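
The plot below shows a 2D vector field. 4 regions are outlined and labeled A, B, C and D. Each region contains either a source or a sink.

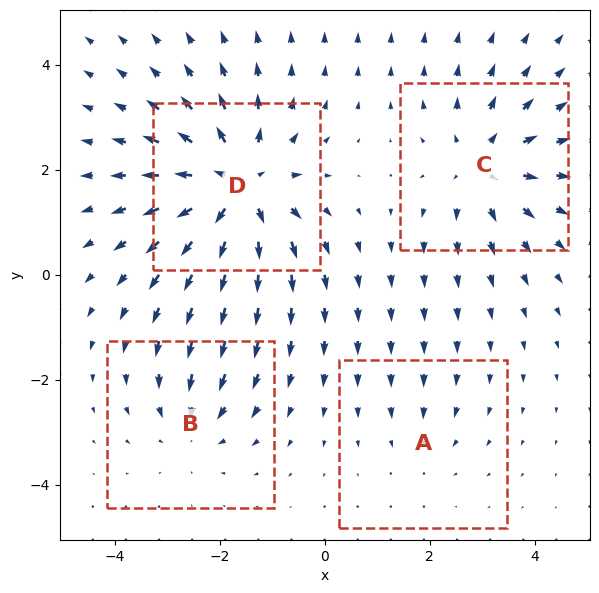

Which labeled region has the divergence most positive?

Divergence at each region's feature centre — A: about -2, B: about -3, C: about +5, D: about +7. Region D is most positive.

D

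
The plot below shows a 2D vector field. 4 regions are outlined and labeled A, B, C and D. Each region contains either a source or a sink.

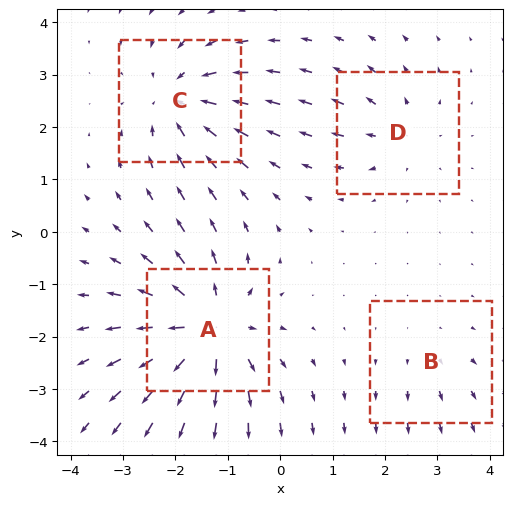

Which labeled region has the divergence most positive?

A

Divergence at each region's feature centre — A: about +8, B: about +2, C: about -6, D: about +3. Region A is most positive.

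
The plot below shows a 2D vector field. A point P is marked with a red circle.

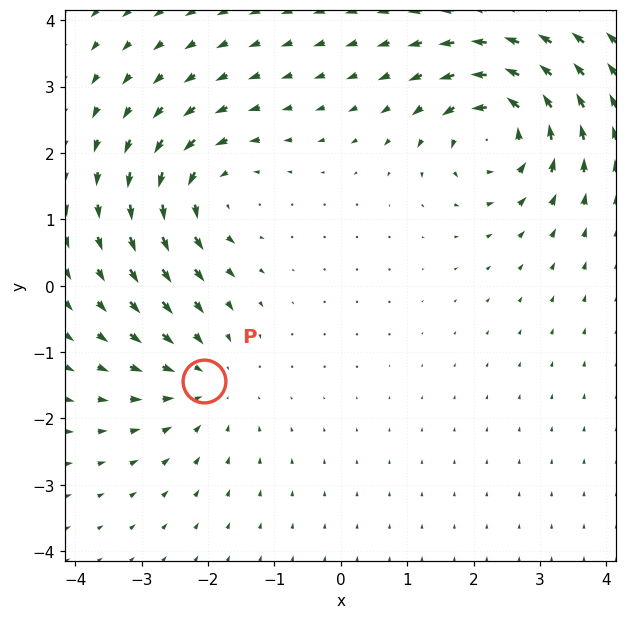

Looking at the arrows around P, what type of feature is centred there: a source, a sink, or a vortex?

sink

At P (-2.1, -1.4) the arrows converge inward. Divergence about -2, curl ≈0 — negative divergence with near-zero curl is a sink.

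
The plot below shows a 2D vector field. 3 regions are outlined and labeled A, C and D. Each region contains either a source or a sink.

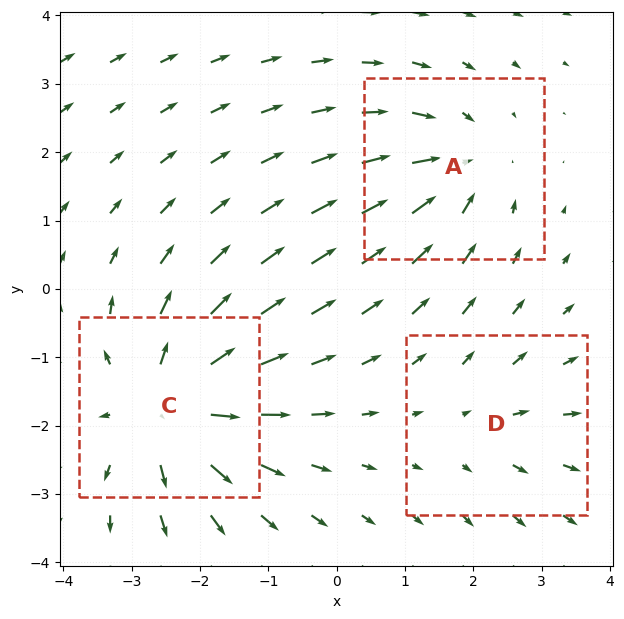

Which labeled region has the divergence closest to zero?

D

Divergence at each region's feature centre — A: about -3, C: about +5, D: about +2. Region D is closest to zero.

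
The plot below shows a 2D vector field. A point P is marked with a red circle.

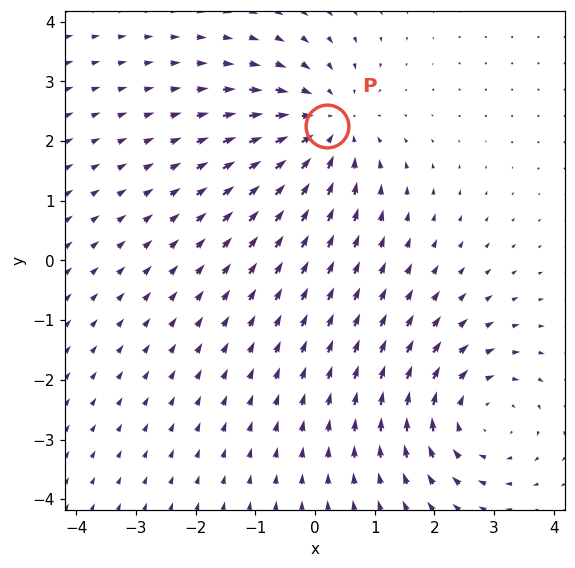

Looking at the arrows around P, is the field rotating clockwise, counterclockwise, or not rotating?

not rotating

Near P at (0.2, 2.2) the arrows show no circulation. The curl there is ≈0.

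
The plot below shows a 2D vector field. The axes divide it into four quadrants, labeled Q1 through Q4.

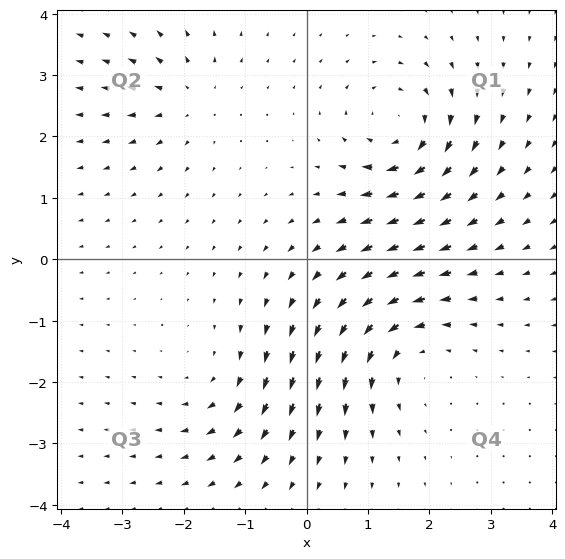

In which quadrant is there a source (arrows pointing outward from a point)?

Q2

The source sits at approximately (-1.9, 2.6), which lies in quadrant Q2. The divergence there is about +4, positive as expected for a source.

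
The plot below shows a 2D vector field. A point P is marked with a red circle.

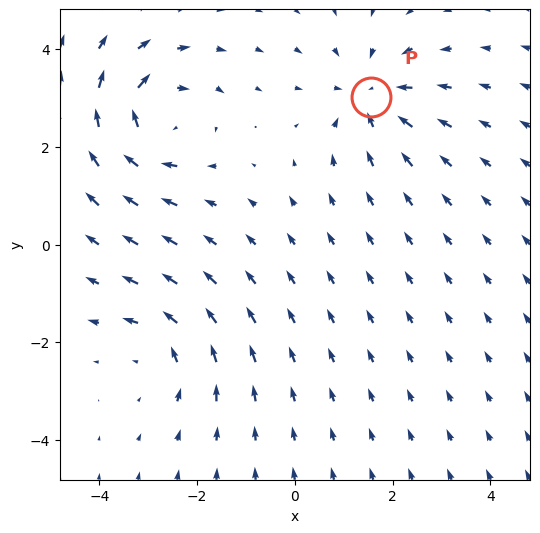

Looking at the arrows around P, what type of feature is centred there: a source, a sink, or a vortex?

sink

At P (1.6, 3.0) the arrows converge inward. Divergence about -4, curl ≈0 — negative divergence with near-zero curl is a sink.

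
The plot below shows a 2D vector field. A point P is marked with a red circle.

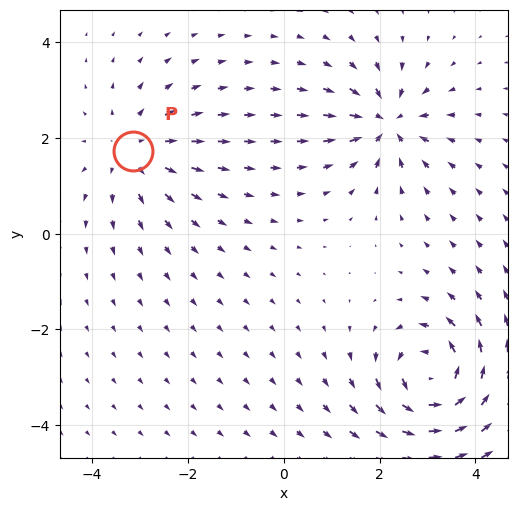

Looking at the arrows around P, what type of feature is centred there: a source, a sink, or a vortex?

source

At P (-3.1, 1.7) the arrows spread outward. Divergence about +3, curl ≈0 — positive divergence with near-zero curl is a source.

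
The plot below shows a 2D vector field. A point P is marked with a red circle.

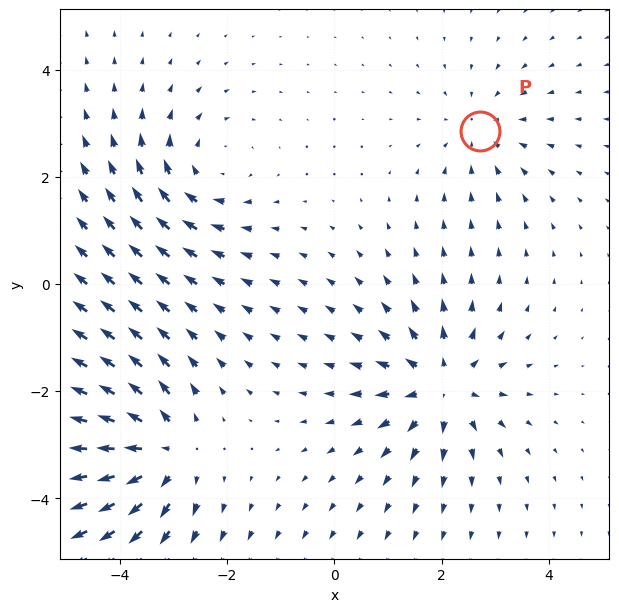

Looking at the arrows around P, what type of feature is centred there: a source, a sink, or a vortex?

At P (2.7, 2.9) the arrows converge inward. Divergence about -3, curl ≈0 — negative divergence with near-zero curl is a sink.

sink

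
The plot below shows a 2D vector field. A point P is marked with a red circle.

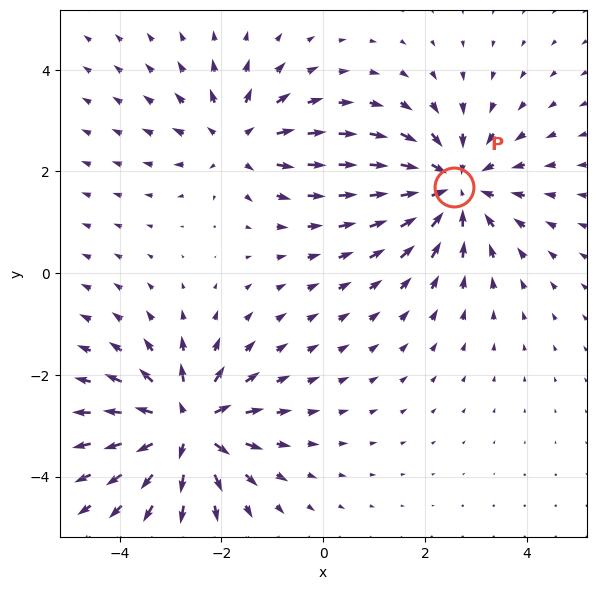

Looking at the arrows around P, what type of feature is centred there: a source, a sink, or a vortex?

At P (2.6, 1.7) the arrows converge inward. Divergence about -4, curl ≈0 — negative divergence with near-zero curl is a sink.

sink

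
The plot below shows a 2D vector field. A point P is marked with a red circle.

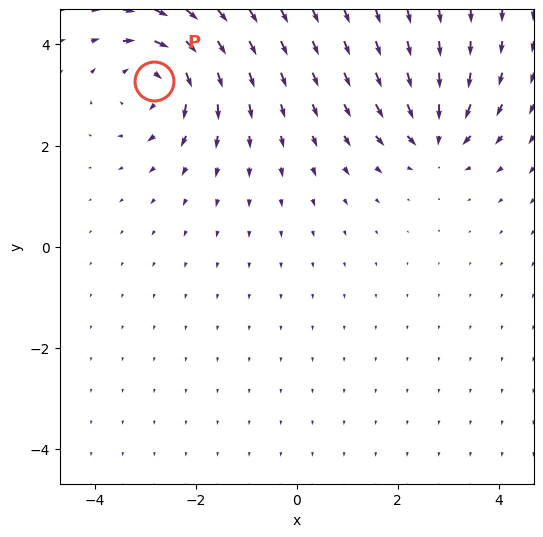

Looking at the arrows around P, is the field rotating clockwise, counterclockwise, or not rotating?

clockwise

Near P at (-2.8, 3.3) the arrows circulate clockwise. The curl (z-component) there is about -5; negative curl means clockwise rotation.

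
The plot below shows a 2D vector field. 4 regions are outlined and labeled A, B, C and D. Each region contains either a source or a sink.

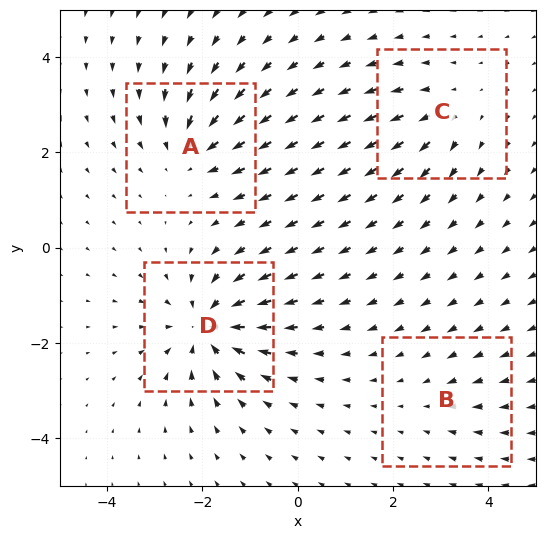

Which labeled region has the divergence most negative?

D

Divergence at each region's feature centre — A: about -5, B: about -2, C: about +4, D: about -7. Region D is most negative.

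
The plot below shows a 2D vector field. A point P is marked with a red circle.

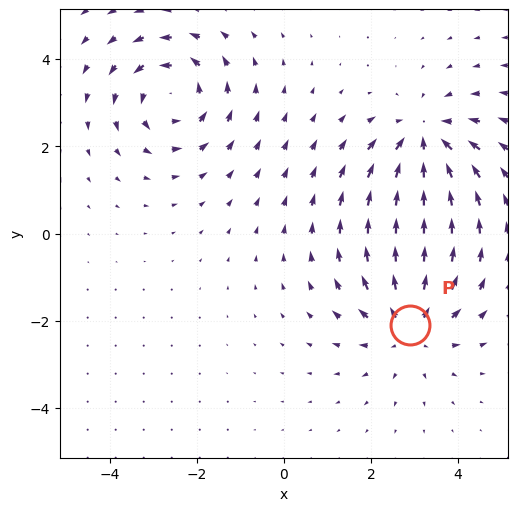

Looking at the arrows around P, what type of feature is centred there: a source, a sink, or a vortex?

source

At P (2.9, -2.1) the arrows spread outward. Divergence about +4, curl ≈0 — positive divergence with near-zero curl is a source.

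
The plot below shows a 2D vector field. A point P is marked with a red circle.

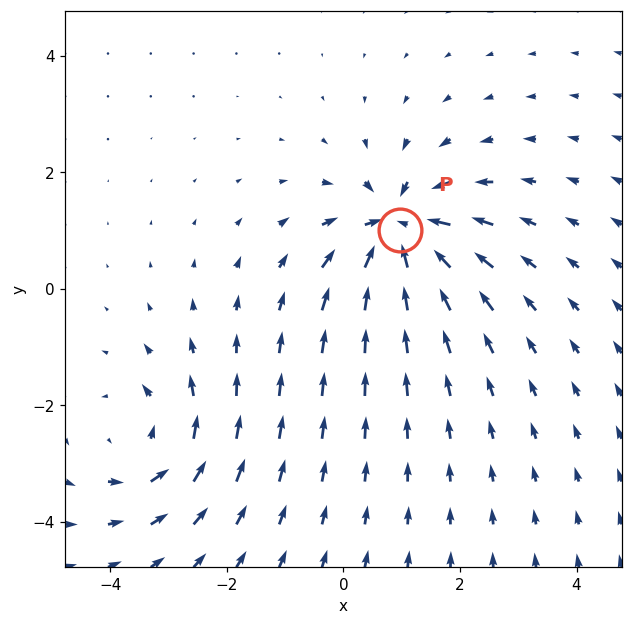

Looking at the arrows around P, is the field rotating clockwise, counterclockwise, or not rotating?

Near P at (1.0, 1.0) the arrows show no circulation. The curl there is ≈0.

not rotating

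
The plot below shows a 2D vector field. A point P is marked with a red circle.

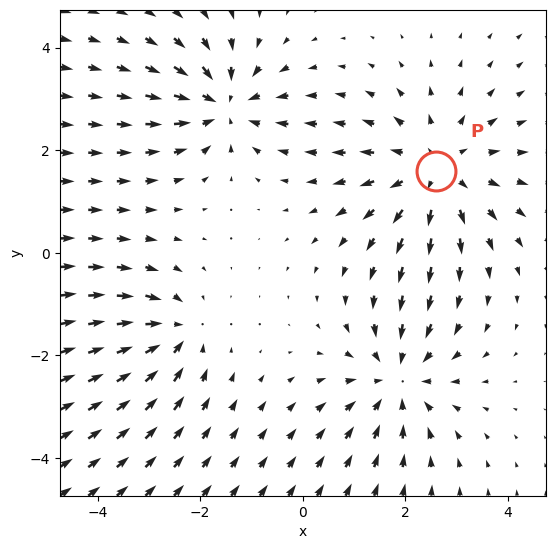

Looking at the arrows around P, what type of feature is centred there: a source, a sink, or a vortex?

At P (2.6, 1.6) the arrows spread outward. Divergence about +4, curl ≈0 — positive divergence with near-zero curl is a source.

source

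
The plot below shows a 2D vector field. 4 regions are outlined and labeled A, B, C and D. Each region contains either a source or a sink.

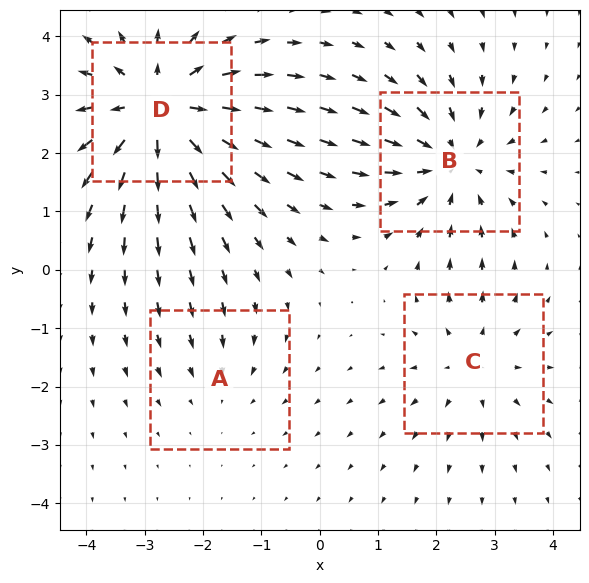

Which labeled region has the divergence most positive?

Divergence at each region's feature centre — A: about -2, B: about -4, C: about +3, D: about +6. Region D is most positive.

D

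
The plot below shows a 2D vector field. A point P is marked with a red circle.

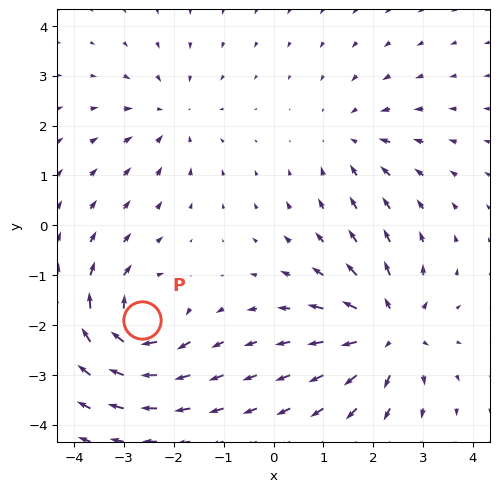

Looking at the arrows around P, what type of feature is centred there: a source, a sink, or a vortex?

vortex

At P (-2.6, -1.9) the arrows circulate clockwise. Divergence ≈0, curl about -6 — near-zero divergence with nonzero curl is a vortex.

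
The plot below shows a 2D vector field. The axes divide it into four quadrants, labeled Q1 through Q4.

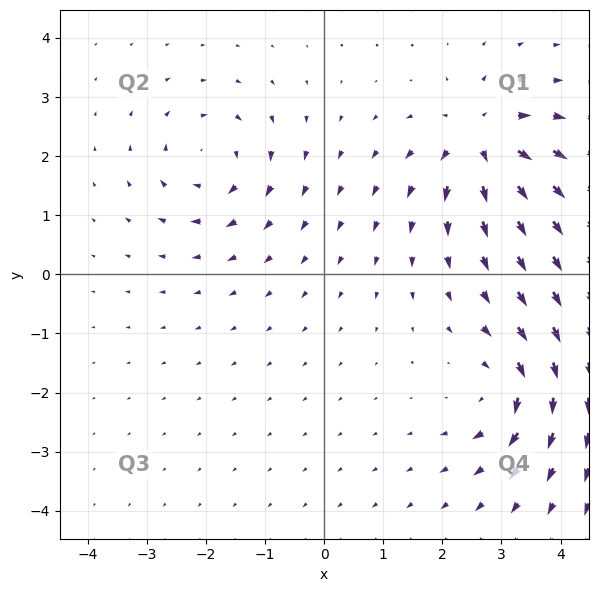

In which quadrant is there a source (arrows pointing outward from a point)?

The source sits at approximately (2.6, 2.3), which lies in quadrant Q1. The divergence there is about +5, positive as expected for a source.

Q1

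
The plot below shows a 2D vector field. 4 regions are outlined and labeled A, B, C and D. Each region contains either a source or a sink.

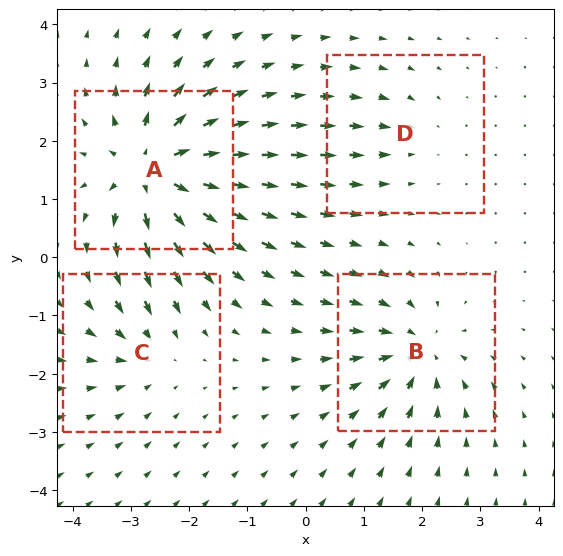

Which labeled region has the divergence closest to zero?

Divergence at each region's feature centre — A: about +8, B: about -5, C: about -4, D: about -2. Region D is closest to zero.

D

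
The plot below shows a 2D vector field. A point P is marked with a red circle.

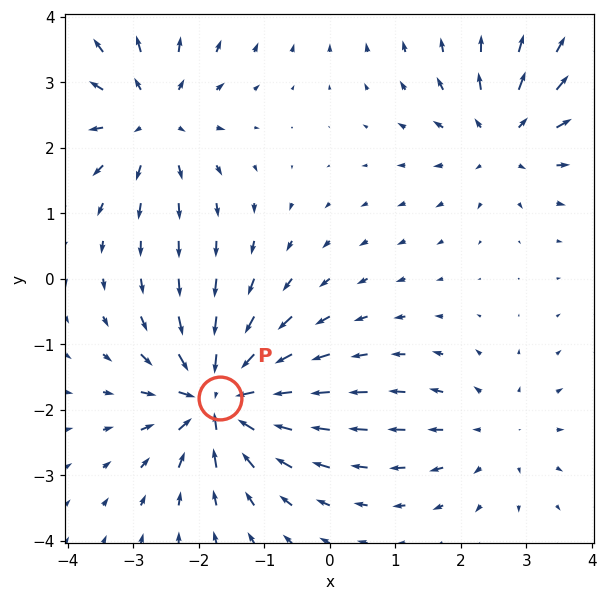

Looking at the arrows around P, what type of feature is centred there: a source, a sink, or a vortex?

At P (-1.7, -1.8) the arrows converge inward. Divergence about -7, curl ≈0 — negative divergence with near-zero curl is a sink.

sink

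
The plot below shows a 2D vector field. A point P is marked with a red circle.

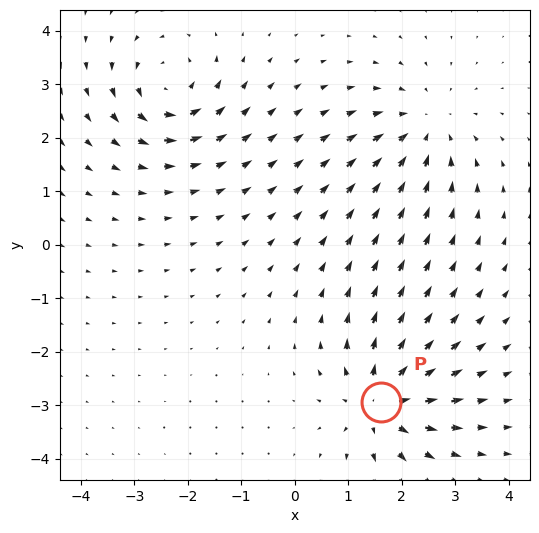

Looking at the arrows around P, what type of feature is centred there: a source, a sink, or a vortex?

source

At P (1.6, -2.9) the arrows spread outward. Divergence about +5, curl ≈0 — positive divergence with near-zero curl is a source.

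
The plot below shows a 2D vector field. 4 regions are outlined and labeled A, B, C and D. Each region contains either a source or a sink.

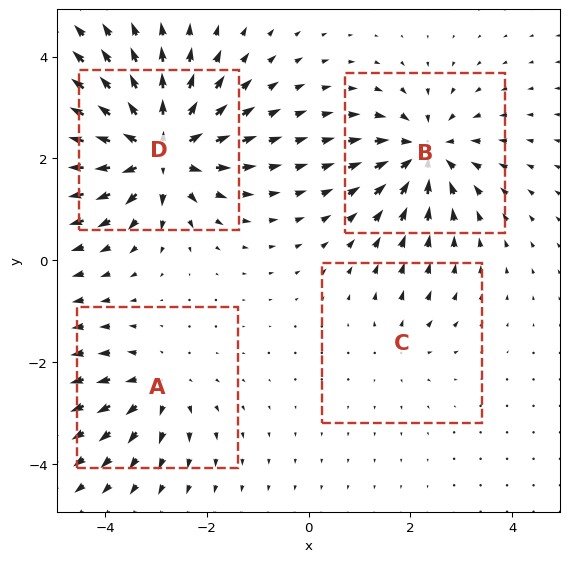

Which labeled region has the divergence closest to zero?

C

Divergence at each region's feature centre — A: about +4, B: about -5, C: about +2, D: about +8. Region C is closest to zero.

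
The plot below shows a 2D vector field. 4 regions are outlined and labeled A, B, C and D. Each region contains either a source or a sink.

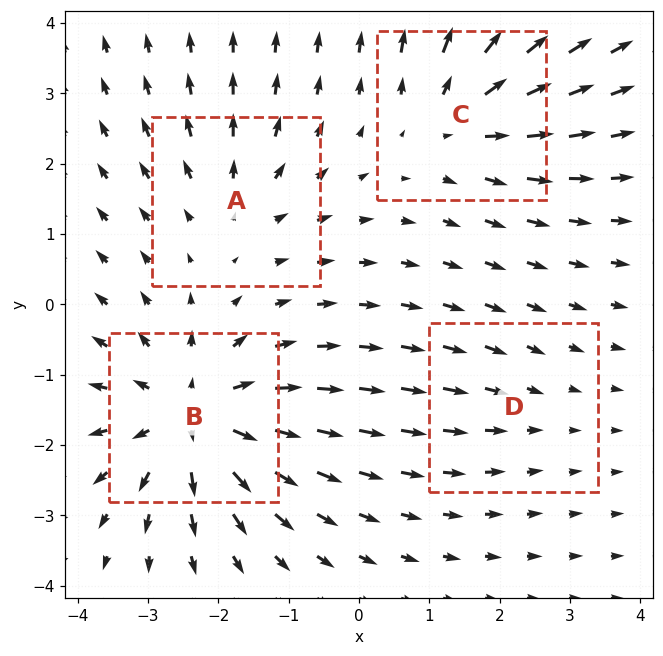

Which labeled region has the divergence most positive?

Divergence at each region's feature centre — A: about +3, B: about +7, C: about +5, D: about -2. Region B is most positive.

B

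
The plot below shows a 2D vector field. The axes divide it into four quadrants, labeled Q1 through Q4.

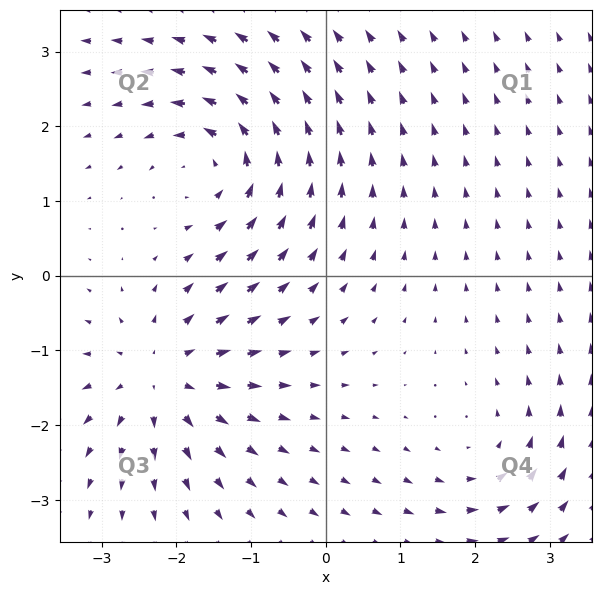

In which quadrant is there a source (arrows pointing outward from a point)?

The source sits at approximately (-2.2, -1.4), which lies in quadrant Q3. The divergence there is about +5, positive as expected for a source.

Q3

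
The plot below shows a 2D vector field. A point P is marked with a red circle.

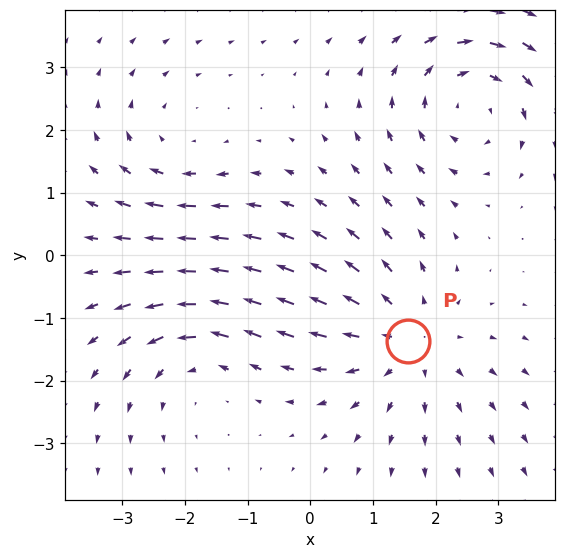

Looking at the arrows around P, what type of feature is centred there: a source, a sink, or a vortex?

At P (1.6, -1.4) the arrows spread outward. Divergence about +3, curl ≈0 — positive divergence with near-zero curl is a source.

source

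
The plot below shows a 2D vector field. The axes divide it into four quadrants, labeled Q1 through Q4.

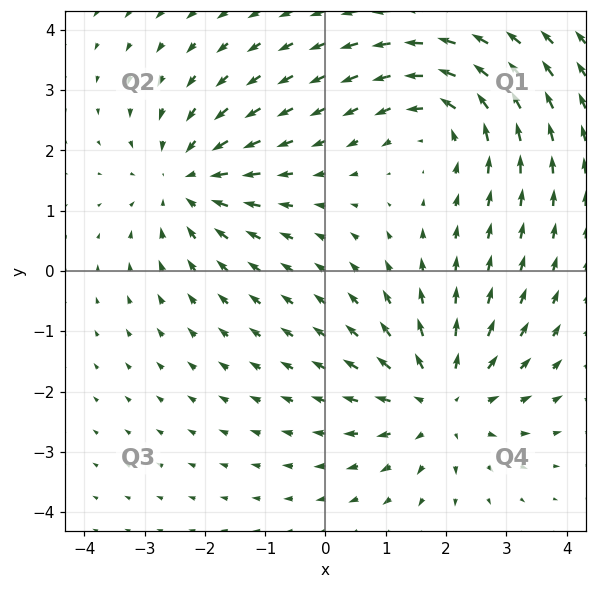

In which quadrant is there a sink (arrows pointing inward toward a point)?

The sink sits at approximately (-2.3, 1.5), which lies in quadrant Q2. The divergence there is about -3, negative as expected for a sink.

Q2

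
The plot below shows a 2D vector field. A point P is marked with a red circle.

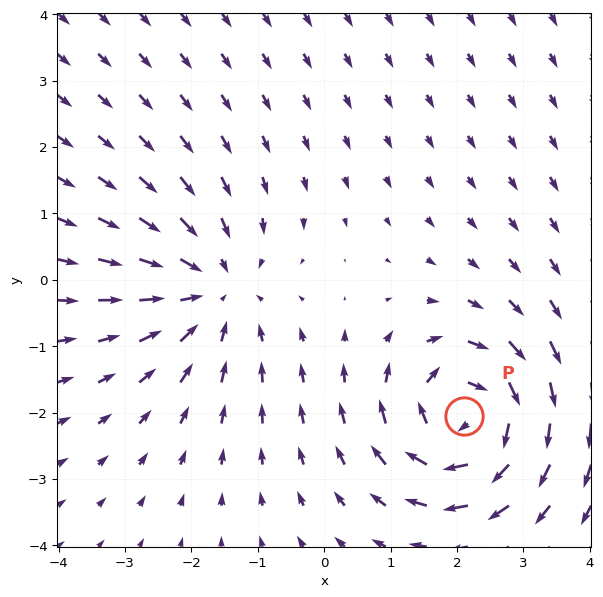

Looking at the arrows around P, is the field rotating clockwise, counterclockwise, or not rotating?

clockwise

Near P at (2.1, -2.0) the arrows circulate clockwise. The curl (z-component) there is about -5; negative curl means clockwise rotation.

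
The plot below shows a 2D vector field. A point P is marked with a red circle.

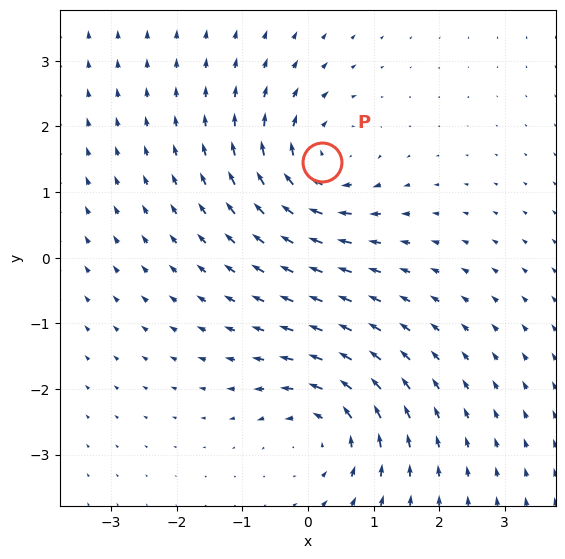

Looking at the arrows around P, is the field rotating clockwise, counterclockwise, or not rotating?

Near P at (0.2, 1.5) the arrows circulate clockwise. The curl (z-component) there is about -5; negative curl means clockwise rotation.

clockwise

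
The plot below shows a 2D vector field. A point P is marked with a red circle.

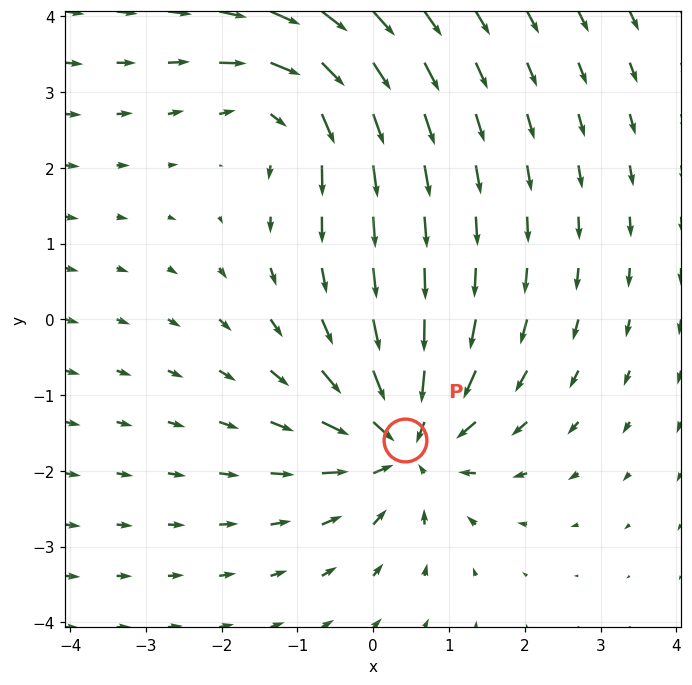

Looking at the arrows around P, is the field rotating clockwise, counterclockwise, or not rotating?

Near P at (0.4, -1.6) the arrows show no circulation. The curl there is ≈0.

not rotating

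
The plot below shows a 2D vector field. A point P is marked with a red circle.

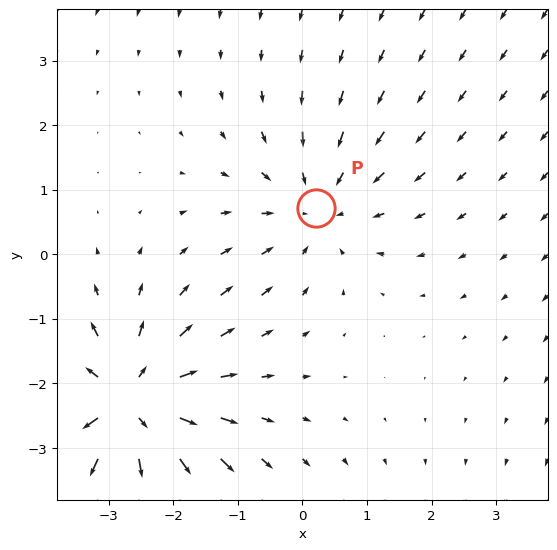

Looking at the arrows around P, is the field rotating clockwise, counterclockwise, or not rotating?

Near P at (0.2, 0.7) the arrows show no circulation. The curl there is ≈0.

not rotating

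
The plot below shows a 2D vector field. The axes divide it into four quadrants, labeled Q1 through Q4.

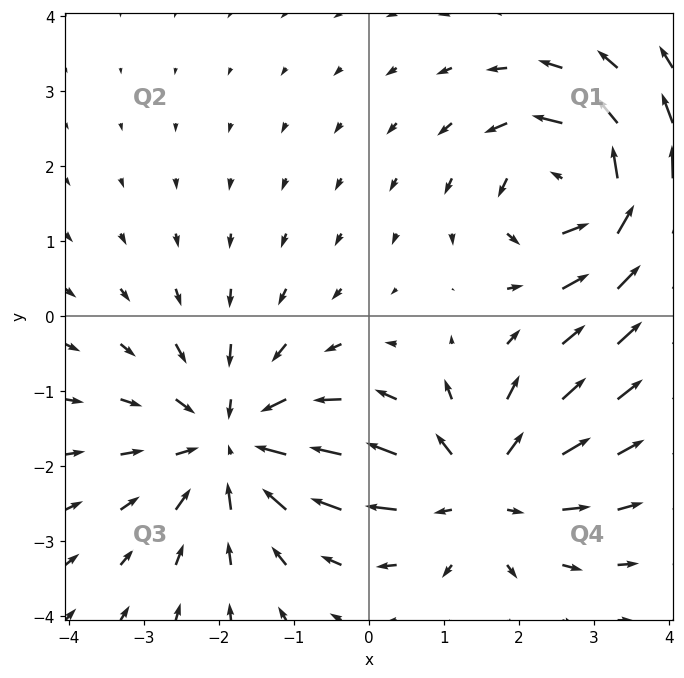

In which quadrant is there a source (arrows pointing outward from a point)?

Q4

The source sits at approximately (1.5, -2.3), which lies in quadrant Q4. The divergence there is about +3, positive as expected for a source.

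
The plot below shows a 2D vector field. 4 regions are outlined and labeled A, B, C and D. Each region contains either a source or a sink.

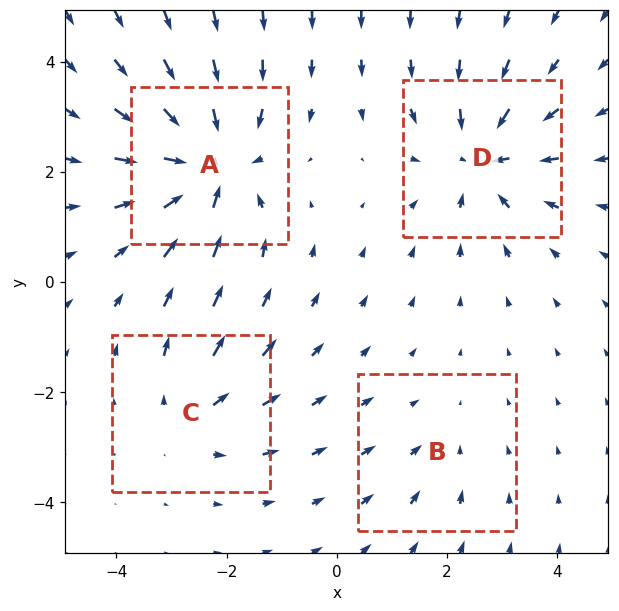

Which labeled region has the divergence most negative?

A

Divergence at each region's feature centre — A: about -6, B: about -2, C: about +3, D: about -5. Region A is most negative.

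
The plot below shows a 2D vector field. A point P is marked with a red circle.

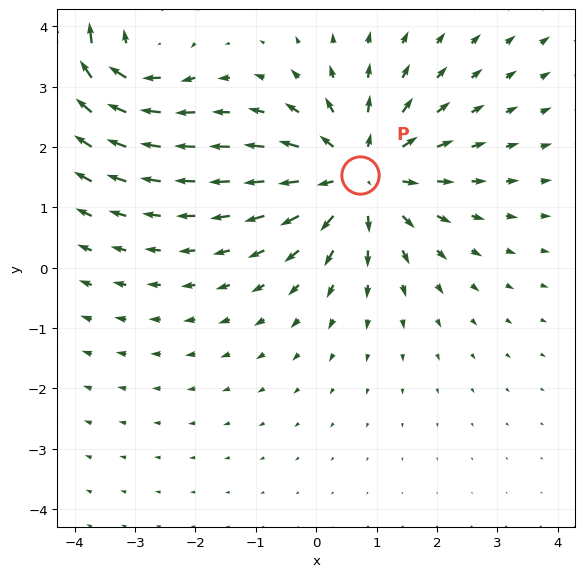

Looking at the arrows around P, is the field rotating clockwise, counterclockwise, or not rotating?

not rotating

Near P at (0.7, 1.5) the arrows show no circulation. The curl there is ≈0.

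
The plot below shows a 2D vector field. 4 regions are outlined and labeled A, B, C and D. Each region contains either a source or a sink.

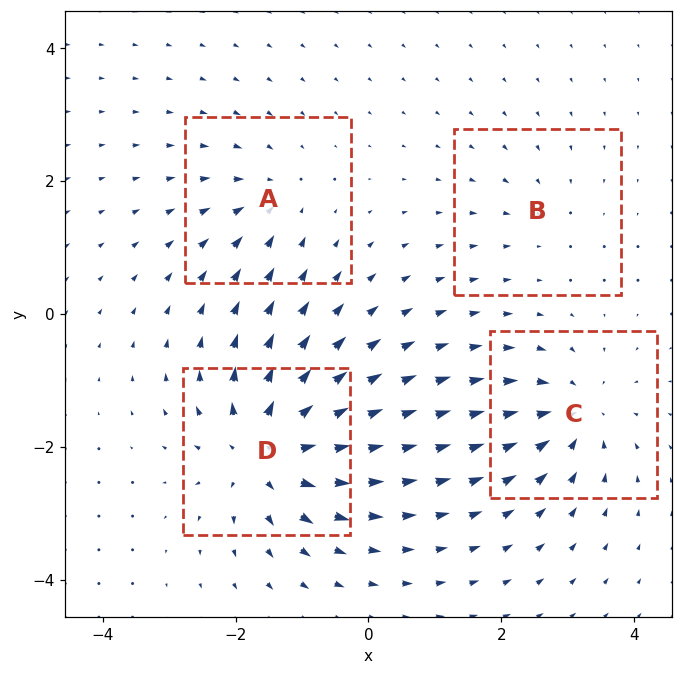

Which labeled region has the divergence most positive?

D

Divergence at each region's feature centre — A: about -4, B: about -2, C: about -6, D: about +9. Region D is most positive.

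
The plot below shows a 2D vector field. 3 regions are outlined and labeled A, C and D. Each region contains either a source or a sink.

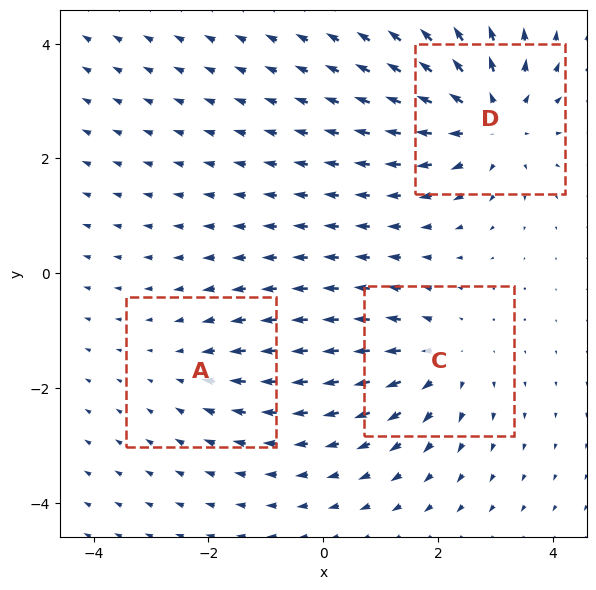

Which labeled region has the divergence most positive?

D

Divergence at each region's feature centre — A: about -2, C: about +3, D: about +4. Region D is most positive.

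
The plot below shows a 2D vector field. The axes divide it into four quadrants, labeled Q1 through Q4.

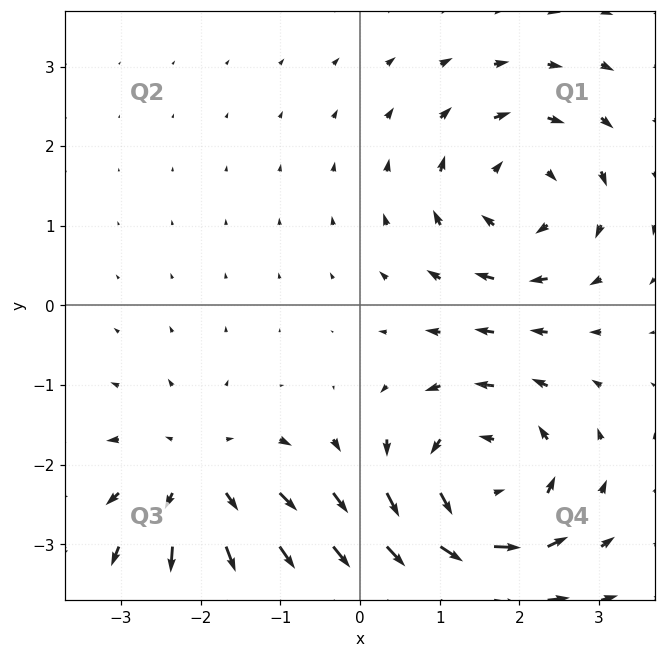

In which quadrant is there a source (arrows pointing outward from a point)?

The source sits at approximately (-2.0, -2.2), which lies in quadrant Q3. The divergence there is about +3, positive as expected for a source.

Q3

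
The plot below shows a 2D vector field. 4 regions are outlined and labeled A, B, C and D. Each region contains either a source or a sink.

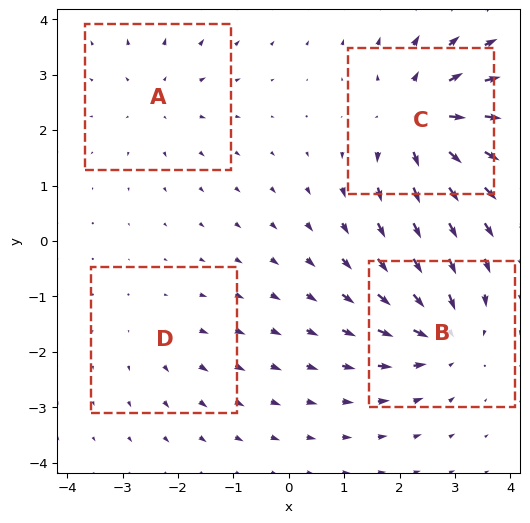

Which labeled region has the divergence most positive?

Divergence at each region's feature centre — A: about +3, B: about -5, C: about +7, D: about +2. Region C is most positive.

C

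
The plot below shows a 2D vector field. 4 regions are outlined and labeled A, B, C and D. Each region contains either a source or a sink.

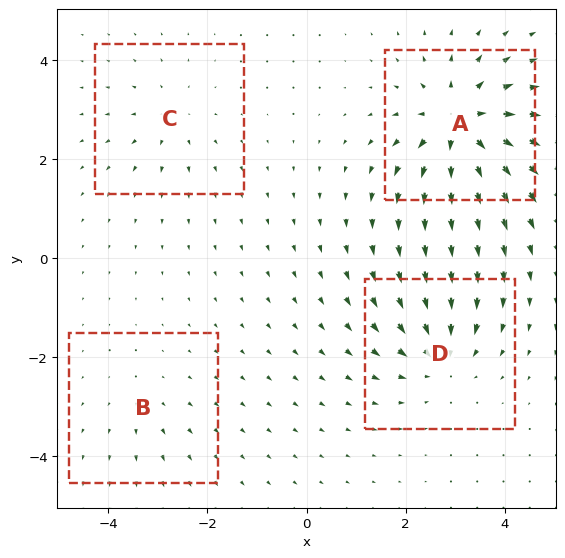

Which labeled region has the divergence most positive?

Divergence at each region's feature centre — A: about +8, B: about +2, C: about +4, D: about -6. Region A is most positive.

A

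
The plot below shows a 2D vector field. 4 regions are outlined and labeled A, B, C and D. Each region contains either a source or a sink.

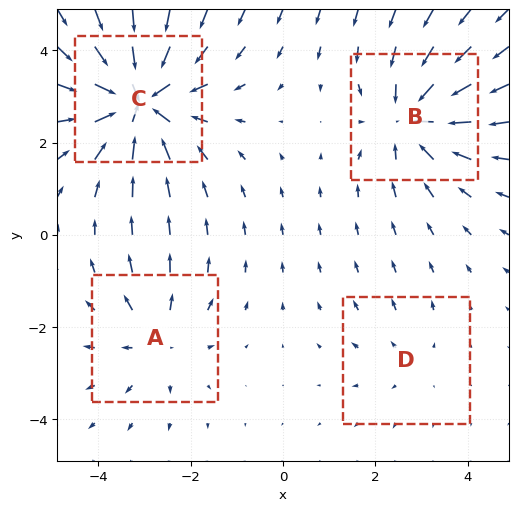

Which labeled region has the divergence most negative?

Divergence at each region's feature centre — A: about +3, B: about -5, C: about -7, D: about +2. Region C is most negative.

C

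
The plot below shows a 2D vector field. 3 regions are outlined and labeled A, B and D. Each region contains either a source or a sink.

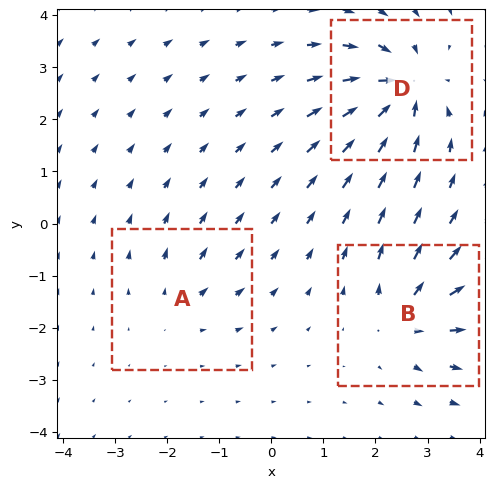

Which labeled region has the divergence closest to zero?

A

Divergence at each region's feature centre — A: about +2, B: about +4, D: about -6. Region A is closest to zero.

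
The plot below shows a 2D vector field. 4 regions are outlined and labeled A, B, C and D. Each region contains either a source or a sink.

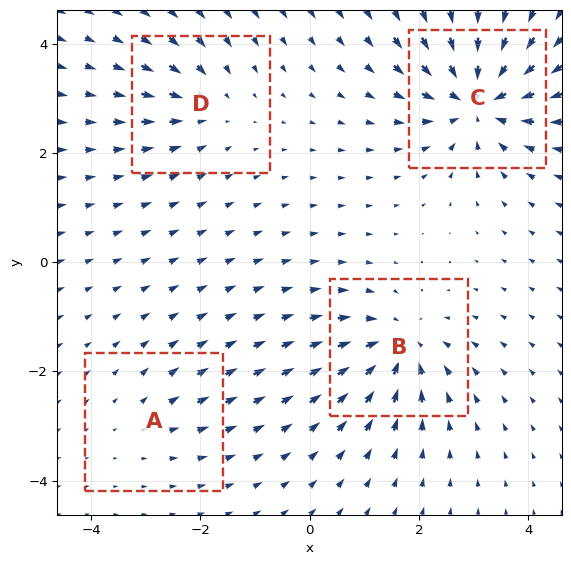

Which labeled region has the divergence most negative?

Divergence at each region's feature centre — A: about +2, B: about -6, C: about -8, D: about -4. Region C is most negative.

C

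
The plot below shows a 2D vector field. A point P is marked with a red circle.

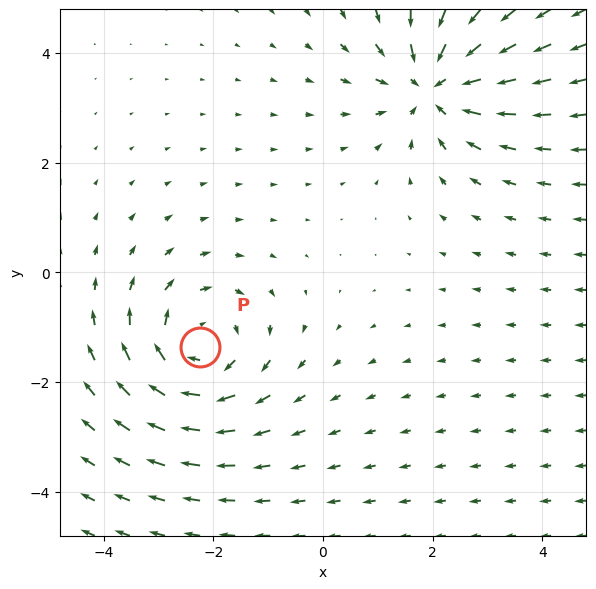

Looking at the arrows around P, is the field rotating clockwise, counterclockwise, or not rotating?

clockwise

Near P at (-2.2, -1.4) the arrows circulate clockwise. The curl (z-component) there is about -4; negative curl means clockwise rotation.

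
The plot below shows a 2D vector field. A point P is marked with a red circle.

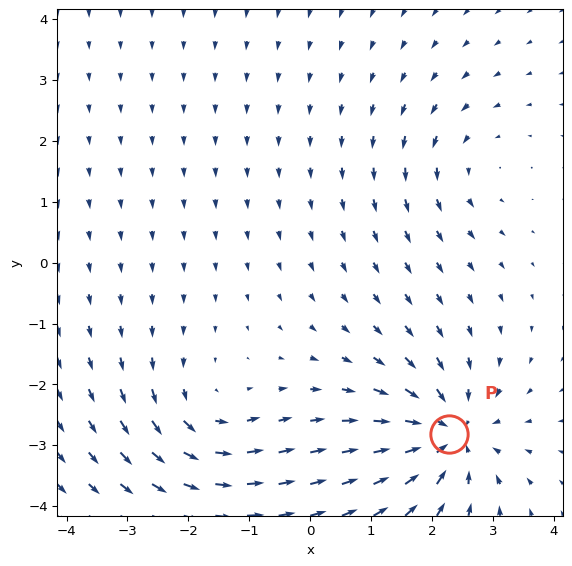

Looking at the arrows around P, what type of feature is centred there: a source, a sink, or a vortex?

sink

At P (2.3, -2.8) the arrows converge inward. Divergence about -5, curl ≈0 — negative divergence with near-zero curl is a sink.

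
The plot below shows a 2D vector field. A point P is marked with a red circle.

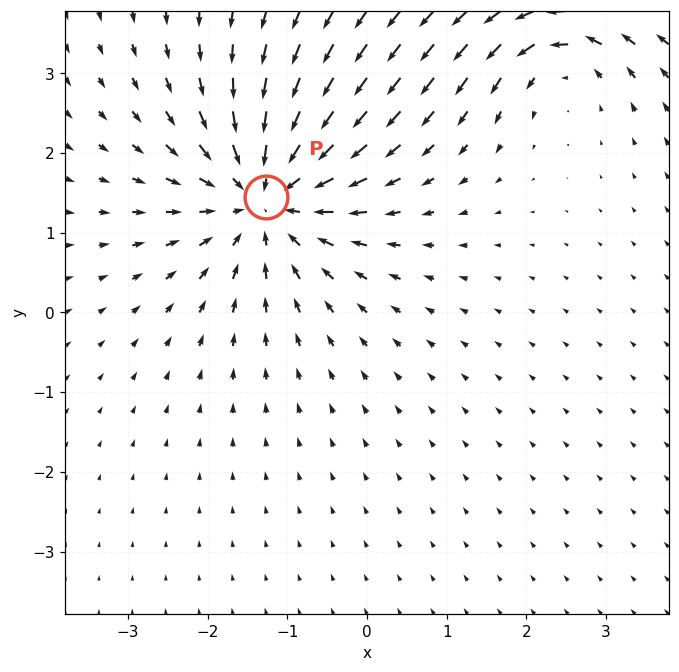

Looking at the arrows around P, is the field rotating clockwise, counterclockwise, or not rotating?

Near P at (-1.3, 1.4) the arrows show no circulation. The curl there is ≈0.

not rotating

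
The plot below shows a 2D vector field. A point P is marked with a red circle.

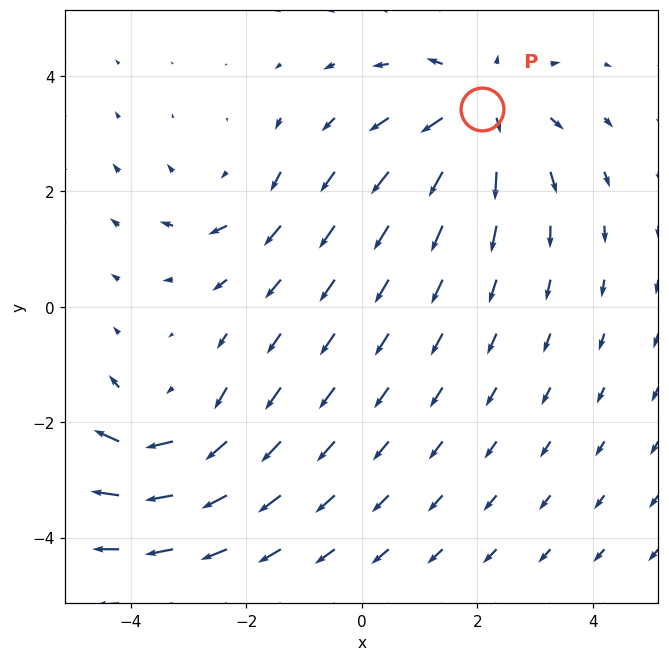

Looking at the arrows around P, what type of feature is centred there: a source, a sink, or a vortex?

source

At P (2.1, 3.4) the arrows spread outward. Divergence about +4, curl ≈0 — positive divergence with near-zero curl is a source.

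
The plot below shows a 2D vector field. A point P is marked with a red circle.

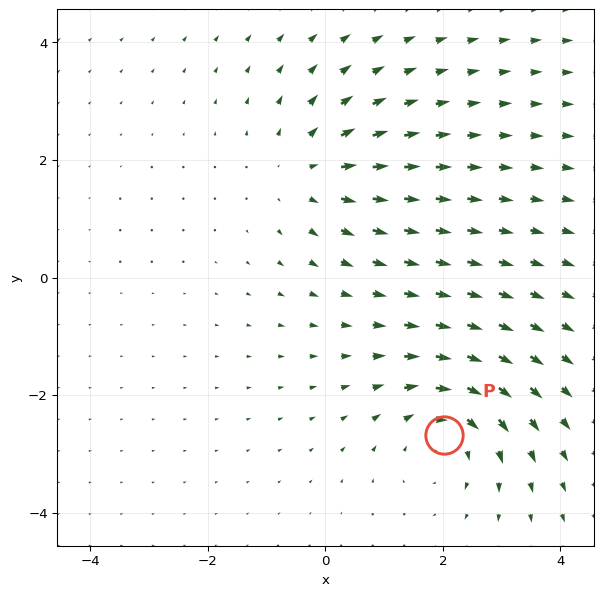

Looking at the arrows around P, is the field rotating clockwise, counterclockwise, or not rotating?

Near P at (2.0, -2.7) the arrows circulate clockwise. The curl (z-component) there is about -4; negative curl means clockwise rotation.

clockwise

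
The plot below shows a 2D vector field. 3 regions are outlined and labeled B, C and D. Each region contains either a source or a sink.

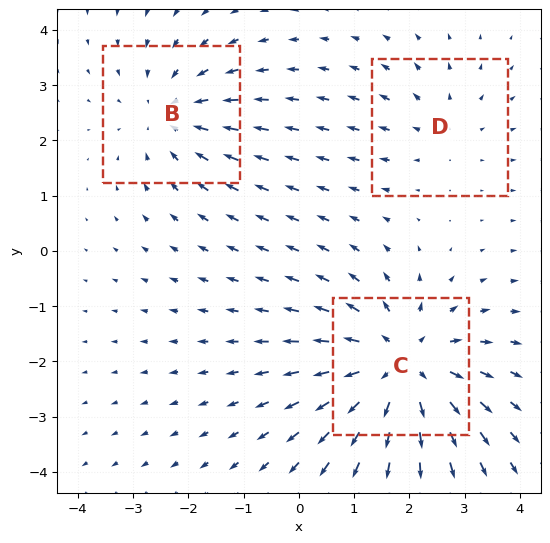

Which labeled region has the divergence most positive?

C

Divergence at each region's feature centre — B: about -3, C: about +4, D: about +2. Region C is most positive.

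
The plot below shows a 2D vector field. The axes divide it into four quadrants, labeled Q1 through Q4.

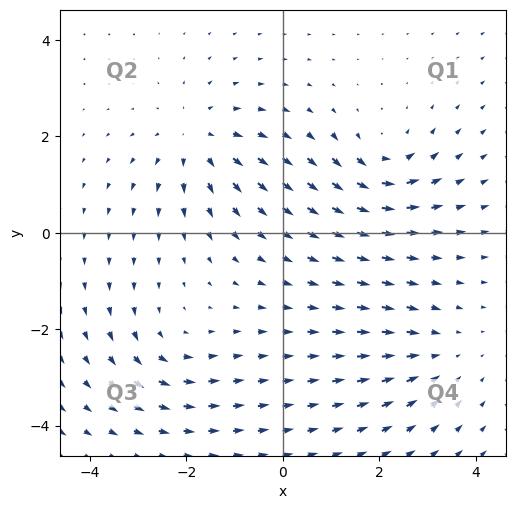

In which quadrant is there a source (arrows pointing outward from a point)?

The source sits at approximately (-1.8, 1.9), which lies in quadrant Q2. The divergence there is about +4, positive as expected for a source.

Q2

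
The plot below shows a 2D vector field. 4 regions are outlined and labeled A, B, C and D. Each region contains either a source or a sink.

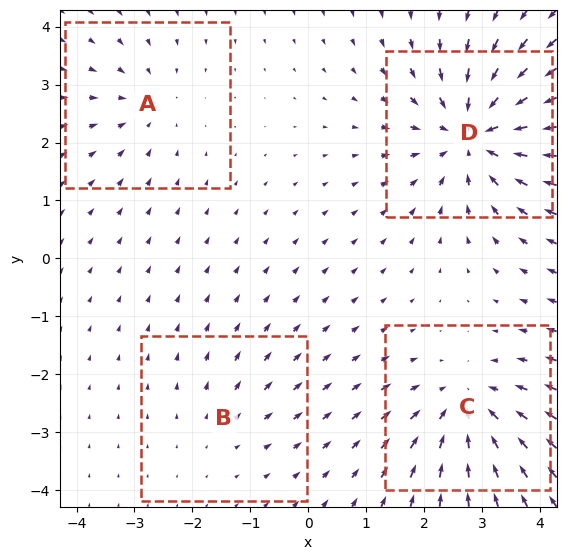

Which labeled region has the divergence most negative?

D

Divergence at each region's feature centre — A: about -3, B: about +2, C: about -5, D: about -6. Region D is most negative.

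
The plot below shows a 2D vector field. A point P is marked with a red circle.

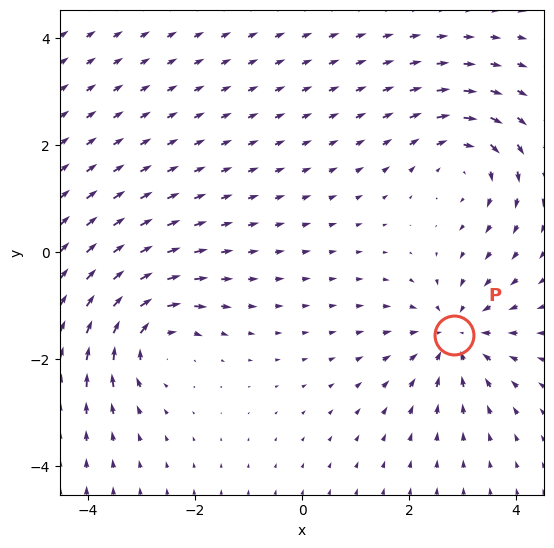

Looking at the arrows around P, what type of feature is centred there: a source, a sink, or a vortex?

At P (2.9, -1.6) the arrows converge inward. Divergence about -4, curl ≈0 — negative divergence with near-zero curl is a sink.

sink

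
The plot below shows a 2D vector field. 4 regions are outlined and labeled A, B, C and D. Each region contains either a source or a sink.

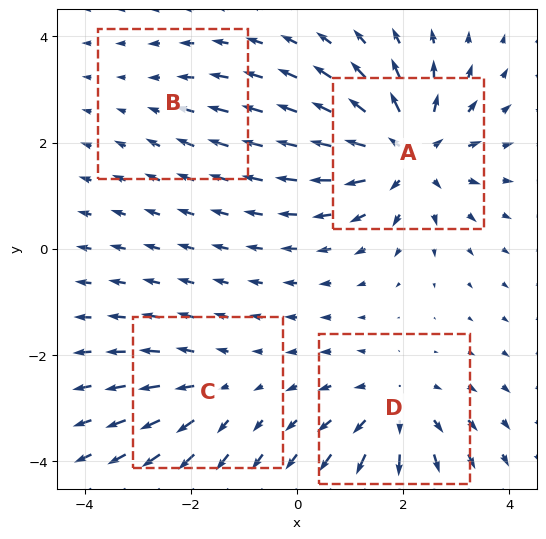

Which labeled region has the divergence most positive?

Divergence at each region's feature centre — A: about +7, B: about -2, C: about +3, D: about +5. Region A is most positive.

A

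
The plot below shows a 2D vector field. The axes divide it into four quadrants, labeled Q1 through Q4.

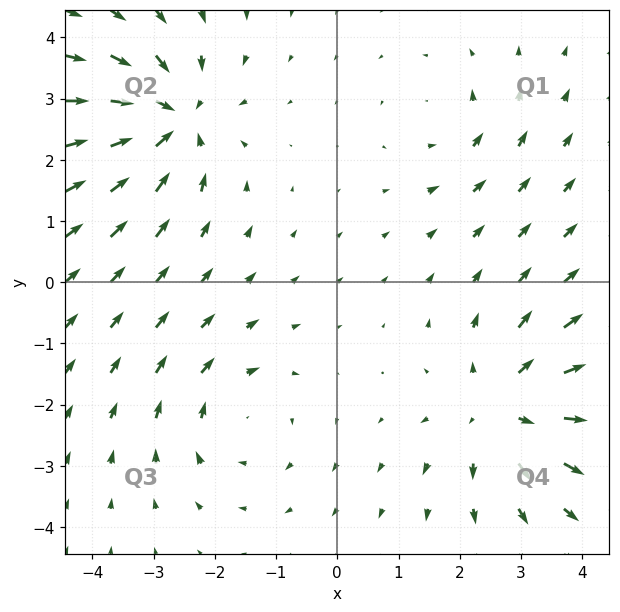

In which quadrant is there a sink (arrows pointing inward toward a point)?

The sink sits at approximately (-2.7, 2.6), which lies in quadrant Q2. The divergence there is about -6, negative as expected for a sink.

Q2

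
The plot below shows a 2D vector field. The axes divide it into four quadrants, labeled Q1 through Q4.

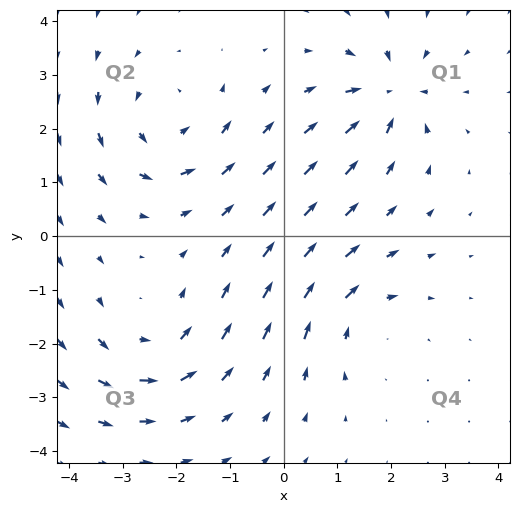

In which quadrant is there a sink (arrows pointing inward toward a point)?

The sink sits at approximately (2.0, 2.7), which lies in quadrant Q1. The divergence there is about -6, negative as expected for a sink.

Q1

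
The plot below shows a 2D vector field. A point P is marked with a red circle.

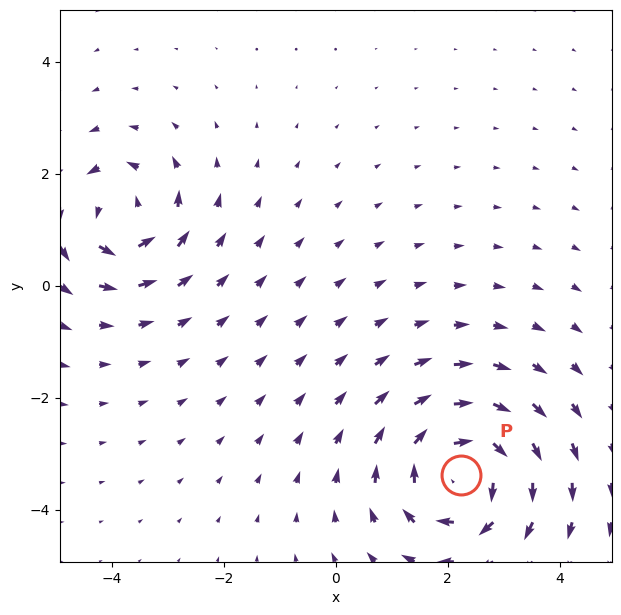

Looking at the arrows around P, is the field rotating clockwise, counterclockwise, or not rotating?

clockwise

Near P at (2.2, -3.4) the arrows circulate clockwise. The curl (z-component) there is about -4; negative curl means clockwise rotation.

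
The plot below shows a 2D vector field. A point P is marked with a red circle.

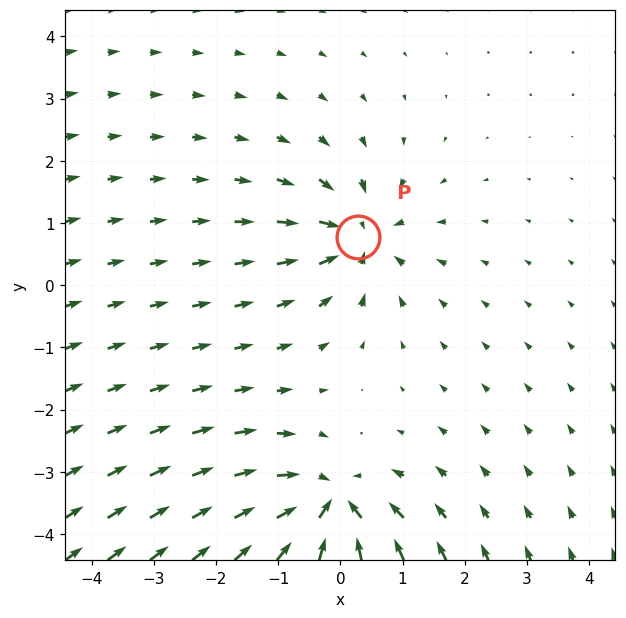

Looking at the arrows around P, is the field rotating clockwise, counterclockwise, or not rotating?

Near P at (0.3, 0.8) the arrows show no circulation. The curl there is ≈0.

not rotating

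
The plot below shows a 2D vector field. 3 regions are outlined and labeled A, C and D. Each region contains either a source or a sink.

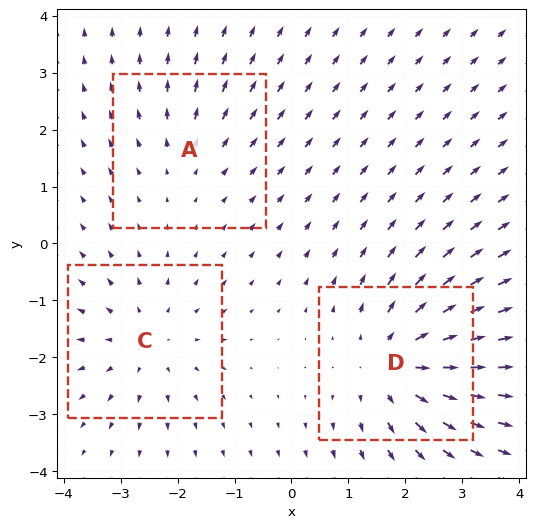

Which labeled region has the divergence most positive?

D

Divergence at each region's feature centre — A: about +2, C: about +3, D: about +4. Region D is most positive.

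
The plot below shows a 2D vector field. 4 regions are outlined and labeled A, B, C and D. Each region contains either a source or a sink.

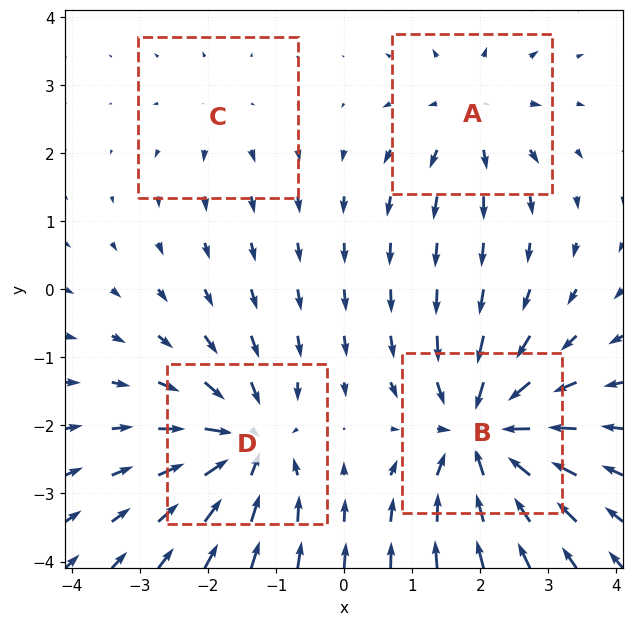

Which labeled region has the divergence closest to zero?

C

Divergence at each region's feature centre — A: about +4, B: about -8, C: about +2, D: about -6. Region C is closest to zero.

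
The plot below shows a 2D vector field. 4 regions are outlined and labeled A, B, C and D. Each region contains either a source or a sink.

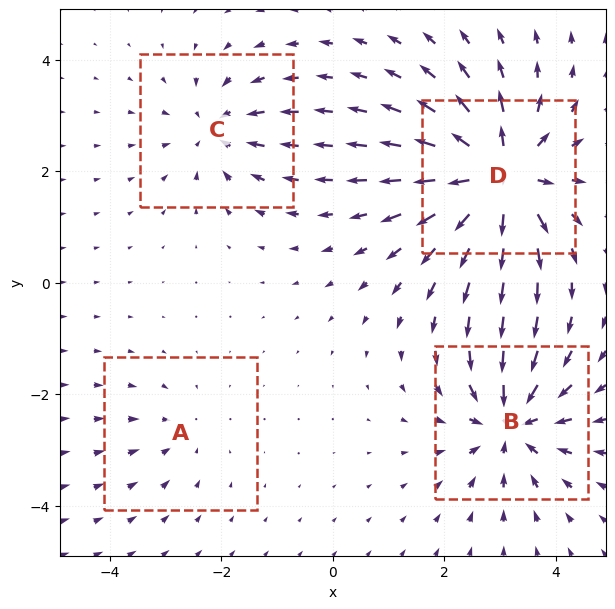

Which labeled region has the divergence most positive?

Divergence at each region's feature centre — A: about -2, B: about -6, C: about -4, D: about +8. Region D is most positive.

D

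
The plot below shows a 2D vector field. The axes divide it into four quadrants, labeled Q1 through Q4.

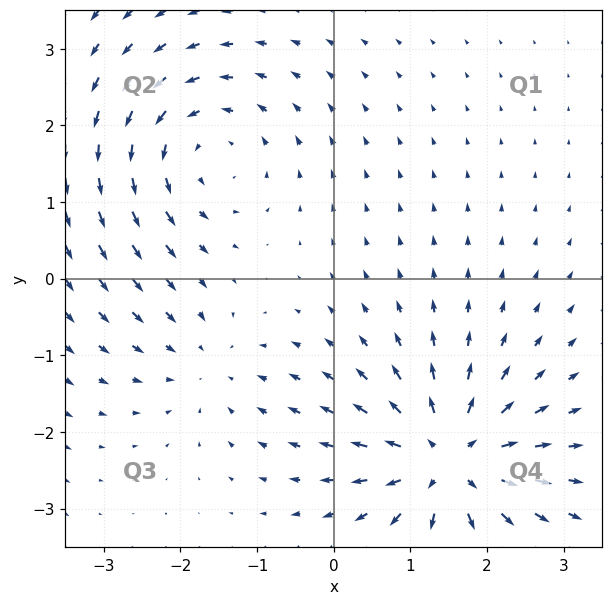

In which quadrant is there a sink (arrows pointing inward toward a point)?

Q3

The sink sits at approximately (-1.7, -1.1), which lies in quadrant Q3. The divergence there is about -3, negative as expected for a sink.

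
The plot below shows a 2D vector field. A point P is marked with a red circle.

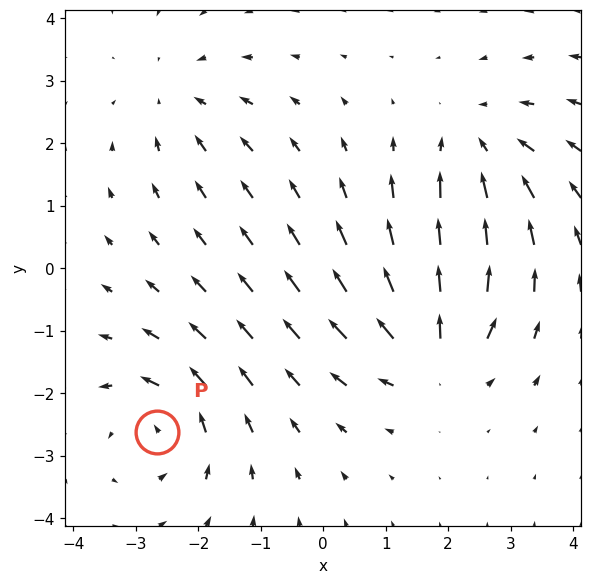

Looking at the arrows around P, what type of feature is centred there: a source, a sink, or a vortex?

vortex

At P (-2.7, -2.6) the arrows circulate counterclockwise. Divergence ≈0, curl about +4 — near-zero divergence with nonzero curl is a vortex.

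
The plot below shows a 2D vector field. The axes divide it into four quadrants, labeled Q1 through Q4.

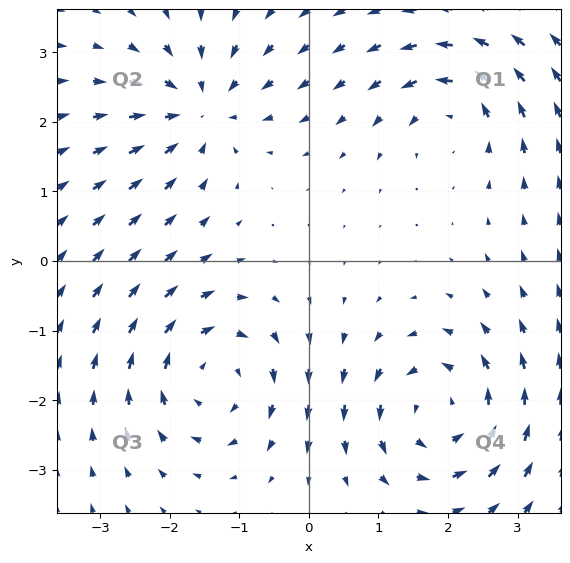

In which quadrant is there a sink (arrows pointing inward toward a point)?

Q2

The sink sits at approximately (-1.6, 2.2), which lies in quadrant Q2. The divergence there is about -5, negative as expected for a sink.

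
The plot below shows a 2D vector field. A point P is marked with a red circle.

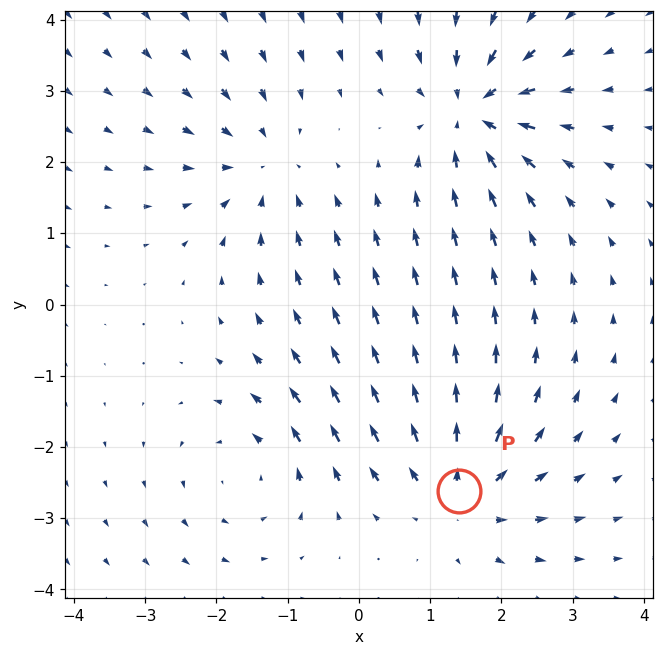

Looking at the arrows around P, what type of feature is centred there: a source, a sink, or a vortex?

source

At P (1.4, -2.6) the arrows spread outward. Divergence about +4, curl ≈0 — positive divergence with near-zero curl is a source.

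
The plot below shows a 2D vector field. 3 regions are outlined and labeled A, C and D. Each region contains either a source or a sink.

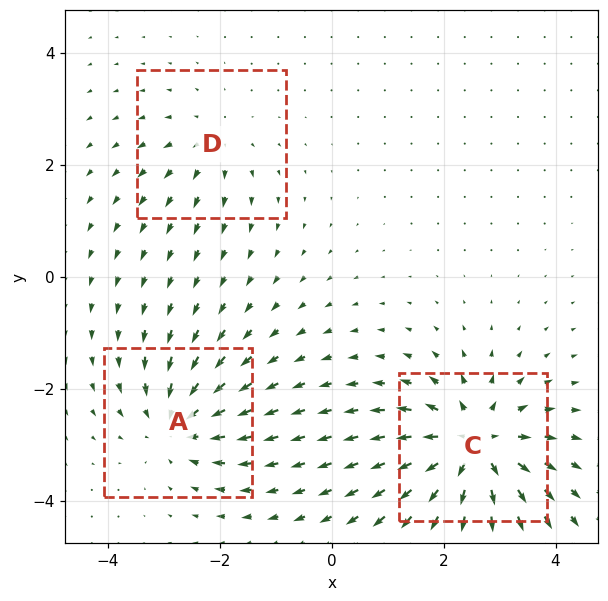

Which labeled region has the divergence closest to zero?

D

Divergence at each region's feature centre — A: about -4, C: about +6, D: about +2. Region D is closest to zero.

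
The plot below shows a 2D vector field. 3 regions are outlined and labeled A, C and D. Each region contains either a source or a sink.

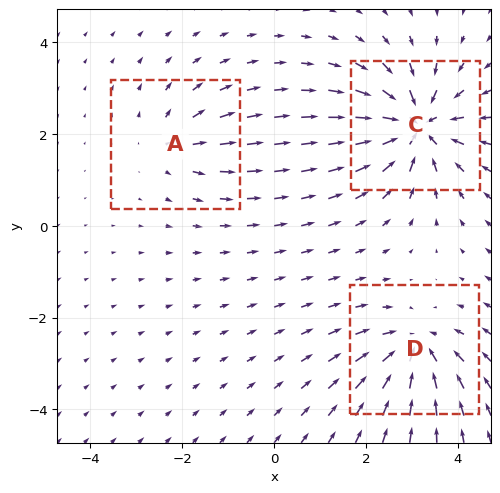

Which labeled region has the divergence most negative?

Divergence at each region's feature centre — A: about +3, C: about -6, D: about -4. Region C is most negative.

C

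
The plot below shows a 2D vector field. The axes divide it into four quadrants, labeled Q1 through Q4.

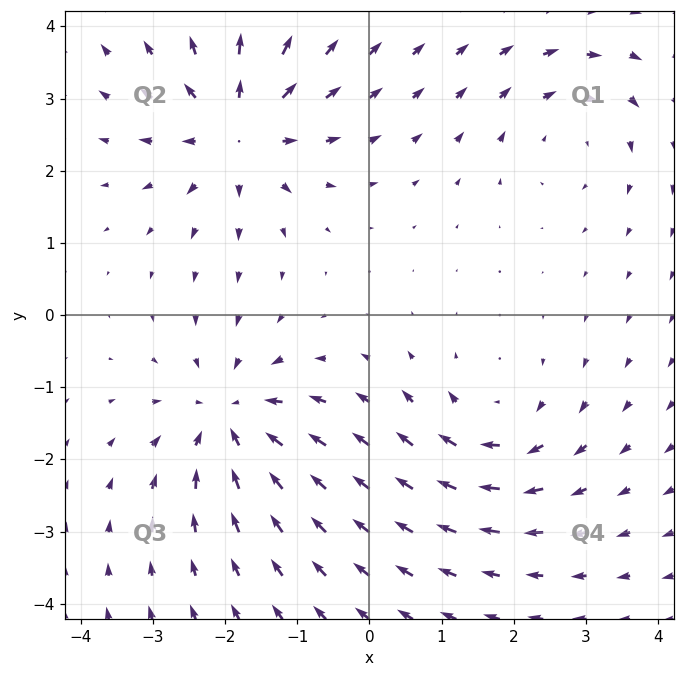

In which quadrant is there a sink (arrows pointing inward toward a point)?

Q3

The sink sits at approximately (-1.9, -1.4), which lies in quadrant Q3. The divergence there is about -5, negative as expected for a sink.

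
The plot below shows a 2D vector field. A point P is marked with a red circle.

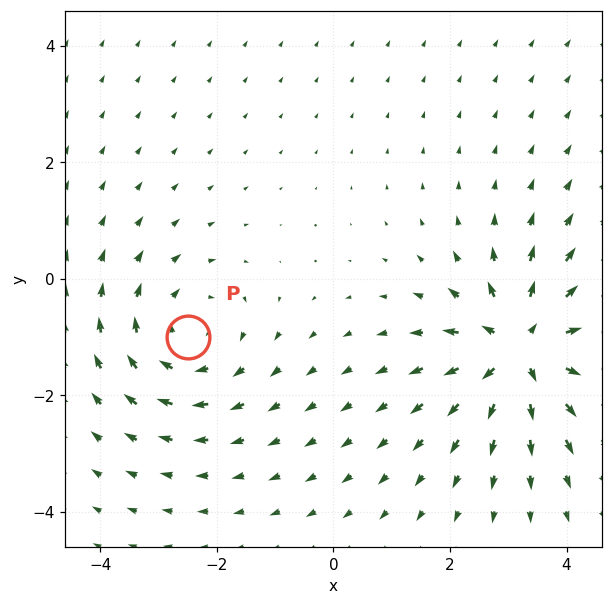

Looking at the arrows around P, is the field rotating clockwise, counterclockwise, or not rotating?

Near P at (-2.5, -1.0) the arrows circulate clockwise. The curl (z-component) there is about -3; negative curl means clockwise rotation.

clockwise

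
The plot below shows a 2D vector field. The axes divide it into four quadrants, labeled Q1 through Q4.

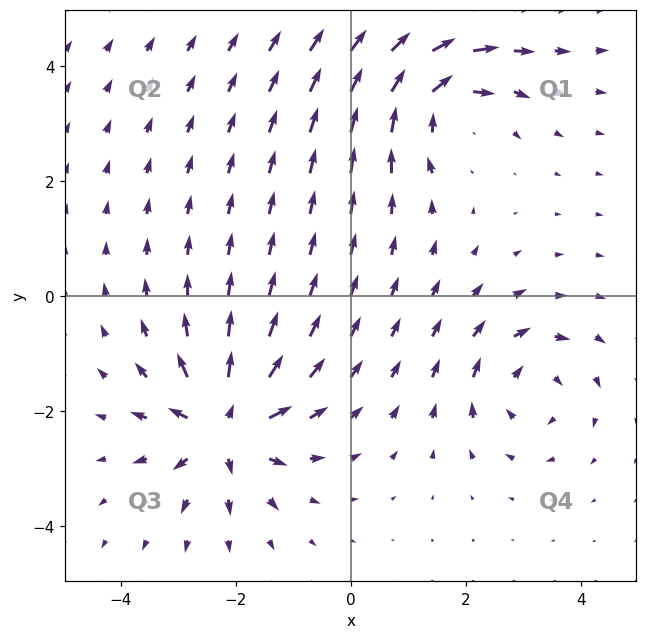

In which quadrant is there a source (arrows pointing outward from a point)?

The source sits at approximately (-2.2, -2.3), which lies in quadrant Q3. The divergence there is about +6, positive as expected for a source.

Q3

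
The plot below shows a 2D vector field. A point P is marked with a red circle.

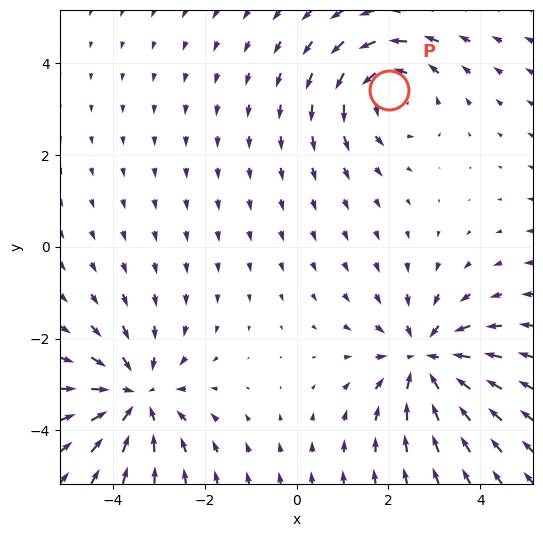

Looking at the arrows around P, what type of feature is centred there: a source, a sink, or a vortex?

At P (2.0, 3.4) the arrows circulate counterclockwise. Divergence ≈0, curl about +3 — near-zero divergence with nonzero curl is a vortex.

vortex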